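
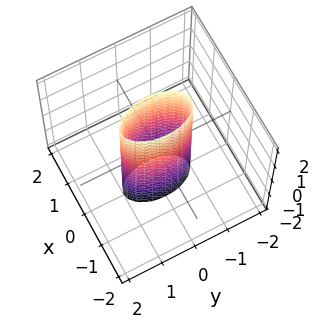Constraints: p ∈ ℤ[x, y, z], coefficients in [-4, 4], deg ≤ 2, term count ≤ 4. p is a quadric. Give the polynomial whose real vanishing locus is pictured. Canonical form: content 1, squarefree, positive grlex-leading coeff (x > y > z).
3*x^2 + y^2 - 1

First, the degree is 2 — constant cross-section along one axis; a quadric.
Then, symmetries: mirror symmetry y ↦ −y ⇒ only even powers of y; mirror symmetry z ↦ −z ⇒ only even powers of z; it's symmetric under x → −x, forcing even powers of x.
Next, against the integer gridlines: the y-axis gridline crossings are at y ∈ {-1, 1}; it misses every integer gridline on the z-axis.
Finally, the integer polynomial consistent with all of this is the stated p.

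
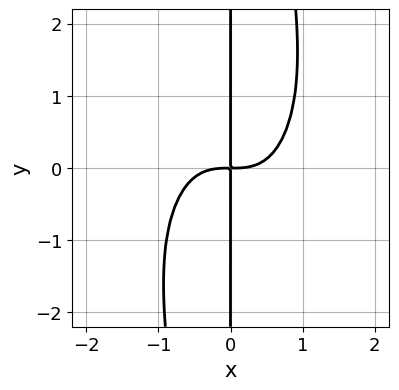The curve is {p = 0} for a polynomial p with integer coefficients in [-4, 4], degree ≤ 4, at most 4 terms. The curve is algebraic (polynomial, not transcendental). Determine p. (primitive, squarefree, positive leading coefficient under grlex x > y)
1. deg p = 4.
2. From the visible intercepts: every point of the y-axis in the box is on the curve.
3. Fitting integer coefficients to these (and the overall shape) gives p.

3*x^4 + x^2*y^2 - 3*x*y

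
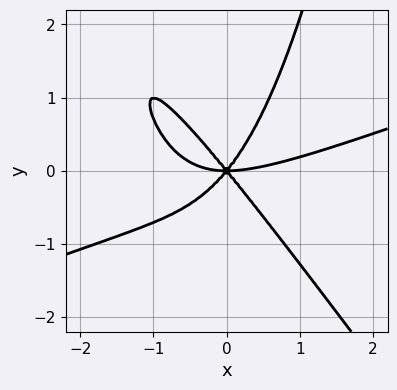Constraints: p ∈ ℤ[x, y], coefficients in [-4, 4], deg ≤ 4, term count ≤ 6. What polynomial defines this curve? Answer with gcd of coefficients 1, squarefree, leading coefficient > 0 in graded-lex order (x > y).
x^4 - 2*x^3*y - 2*x^2*y^2 - 3*x^2*y + 2*y^3

1. deg p = 4.
2. From the axis intercepts and sections: it crosses the x-axis at the gridline x = 0; it meets the y-axis at y = 0 (among the integer gridlines).
3. The integer polynomial consistent with all of this is the stated p.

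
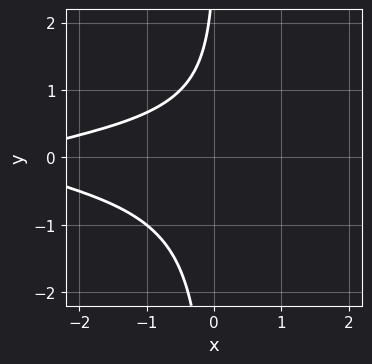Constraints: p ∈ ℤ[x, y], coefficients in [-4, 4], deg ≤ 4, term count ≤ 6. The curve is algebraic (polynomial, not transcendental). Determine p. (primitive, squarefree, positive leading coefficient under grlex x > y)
(a) The degree is 3 — the shape is more complex than any degree-2 curve.
(b) Checking where it meets the axes: the curve avoids every integer x-axis point in the box; no y-intercept at any integer in the box.
(c) Assembling these constraints gives the stated polynomial.

3*x*y^2 + x - y + 3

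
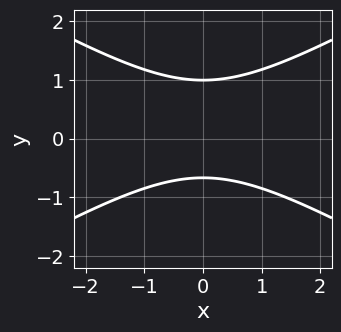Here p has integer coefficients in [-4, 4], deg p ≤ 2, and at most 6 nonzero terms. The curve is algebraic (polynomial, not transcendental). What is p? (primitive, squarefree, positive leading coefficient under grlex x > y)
x^2 - 3*y^2 + y + 2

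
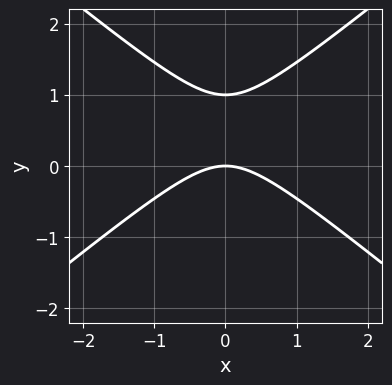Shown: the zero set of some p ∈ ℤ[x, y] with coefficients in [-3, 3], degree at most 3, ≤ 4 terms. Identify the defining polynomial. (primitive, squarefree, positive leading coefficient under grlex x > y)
1. The degree is 2 — a generic line meets the curve in up to 2 points.
2. Symmetries: mirror symmetry x ↦ −x ⇒ only even powers of x.
3. Against the integer gridlines: it meets the x-axis at x = 0 (among the integer gridlines); among the integer gridlines, it crosses the y-axis at y ∈ {0, 1}.
4. Together with the visible shape, these determine p as stated.

2*x^2 - 3*y^2 + 3*y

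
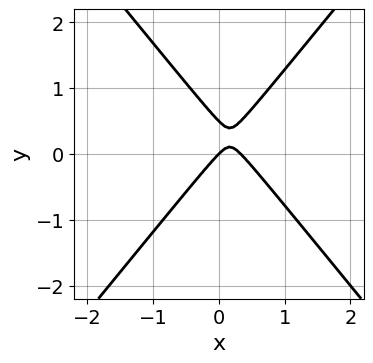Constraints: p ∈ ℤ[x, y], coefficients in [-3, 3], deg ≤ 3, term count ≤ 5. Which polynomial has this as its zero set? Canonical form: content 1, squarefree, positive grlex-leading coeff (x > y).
The degree is 2 — no degree-1 curve has this shape.
From the axis intercepts and sections: it crosses the y-axis at the gridline y = 0; it meets the x-axis at x = 0 (among the integer gridlines).
Assembling these constraints gives the stated polynomial.

3*x^2 - 2*y^2 - x + y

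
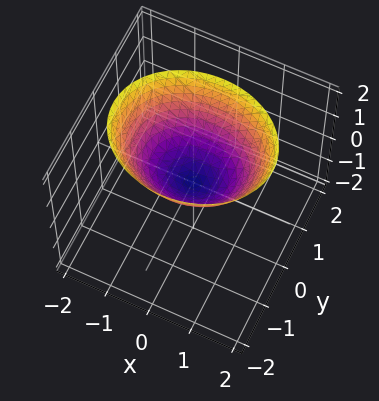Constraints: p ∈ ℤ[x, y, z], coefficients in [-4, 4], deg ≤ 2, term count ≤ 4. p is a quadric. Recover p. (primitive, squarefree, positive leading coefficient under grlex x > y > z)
(a) deg p = 2.
(b) Symmetries: mirror symmetry x ↦ −x ⇒ only even powers of x; mirror symmetry y ↦ −y ⇒ only even powers of y.
(c) Checking where it meets the axes: one x-axis crossing is at x = 0; it crosses the y-axis at the gridline y = 0; it crosses the z-axis at the gridline z = 0.
(d) Together with the visible shape, these determine p as stated.

2*x^2 + 3*y^2 - 3*z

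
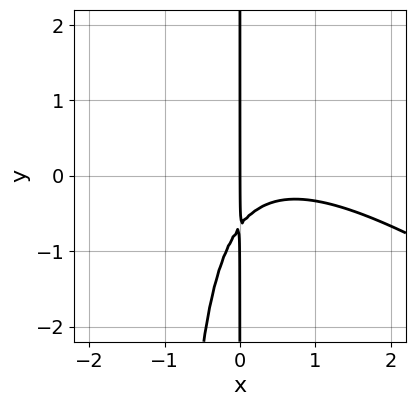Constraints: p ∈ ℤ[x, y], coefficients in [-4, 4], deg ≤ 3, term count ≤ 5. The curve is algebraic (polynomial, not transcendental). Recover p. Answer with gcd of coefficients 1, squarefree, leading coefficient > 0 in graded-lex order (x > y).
(a) Degree: the shape is more complex than any degree-2 curve, so deg p = 3.
(b) Against the integer gridlines: it crosses the x-axis at the gridline x = 0; the visible y-axis segment lies entirely on the curve.
(c) Putting this together gives p.

2*x^3 + 3*x^2*y - 2*x^2 + 3*x*y + 2*x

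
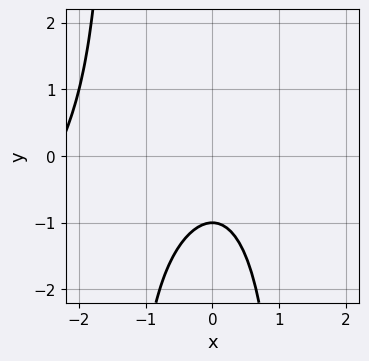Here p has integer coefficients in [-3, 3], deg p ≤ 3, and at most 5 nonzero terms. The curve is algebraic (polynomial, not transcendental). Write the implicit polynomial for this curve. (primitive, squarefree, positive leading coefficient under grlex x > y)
(a) Degree: the shape is more complex than any degree-2 curve, so deg p = 3.
(b) From the axis intercepts and sections: it misses every integer gridline on the x-axis; it crosses the y-axis at the gridline y = -1.
(c) These observations pin down the coefficients.

x^3 - x^2*y + 2*x^2 + 2*y + 2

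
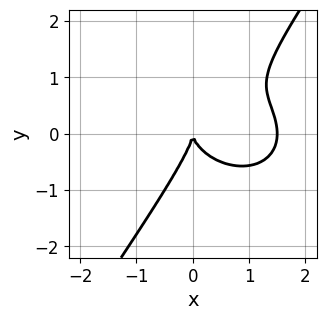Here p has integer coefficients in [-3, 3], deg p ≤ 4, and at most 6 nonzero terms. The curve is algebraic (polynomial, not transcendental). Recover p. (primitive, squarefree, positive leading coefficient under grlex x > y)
First, degree: a generic line meets the curve in up to 3 points, so deg p = 3.
Then, from the axis intercepts and sections: it meets the y-axis at y = 0 (among the integer gridlines); one x-axis crossing is at x = 0.
Finally, putting this together gives p.

2*x^3 + 2*x*y^2 - 2*y^3 - 3*x^2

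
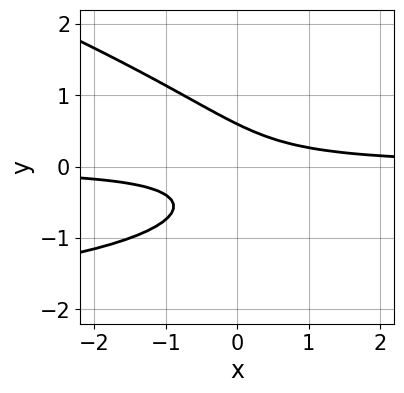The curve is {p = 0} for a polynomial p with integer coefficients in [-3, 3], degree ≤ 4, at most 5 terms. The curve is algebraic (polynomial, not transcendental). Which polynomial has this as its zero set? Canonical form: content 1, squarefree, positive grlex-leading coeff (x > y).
x*y^2 + 3*y^3 + 3*x*y + y^2 - 1

(a) deg p = 3. The shape is more complex than any degree-2 curve.
(b) Reading off the gridlines: it misses every integer gridline on the x-axis.
(c) The integer polynomial consistent with all of this is the stated p.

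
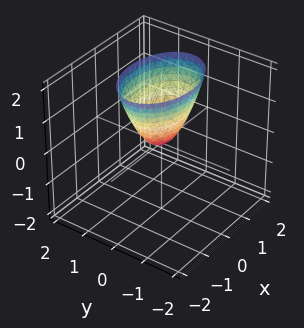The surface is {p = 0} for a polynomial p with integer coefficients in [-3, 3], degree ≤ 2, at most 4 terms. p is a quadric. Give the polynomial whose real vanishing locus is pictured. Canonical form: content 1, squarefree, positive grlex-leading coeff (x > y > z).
x^2 + 2*y^2 - z

1. The degree is 2 — a paraboloid; a quadric.
2. Symmetries: the x ↦ −x reflection is a symmetry, so x appears only in even powers; mirror symmetry y ↦ −y ⇒ only even powers of y.
3. Checking where it meets the axes: one y-axis crossing is at y = 0; it crosses the z-axis at the gridline z = 0; it crosses the x-axis at the gridline x = 0.
4. Putting this together gives p.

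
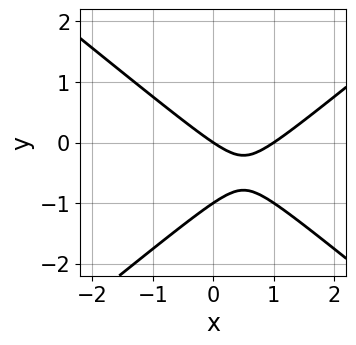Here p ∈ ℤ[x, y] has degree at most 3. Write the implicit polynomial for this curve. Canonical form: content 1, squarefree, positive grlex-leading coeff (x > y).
2*x^2 - 3*y^2 - 2*x - 3*y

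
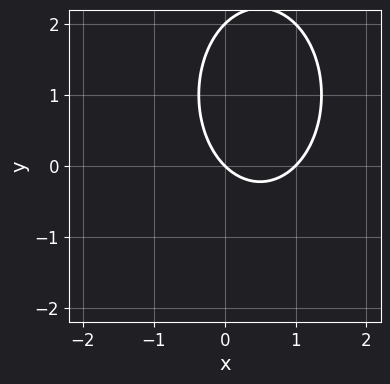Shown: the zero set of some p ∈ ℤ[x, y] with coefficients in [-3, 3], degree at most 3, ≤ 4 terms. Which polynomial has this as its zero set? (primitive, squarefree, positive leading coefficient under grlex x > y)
2*x^2 + y^2 - 2*x - 2*y

The degree is 2 — the shape is more complex than any degree-1 curve.
Reading off the gridlines: among the integer gridlines, it crosses the y-axis at y ∈ {0, 2}; the x-axis gridline crossings are at x ∈ {0, 1}.
Putting this together gives p.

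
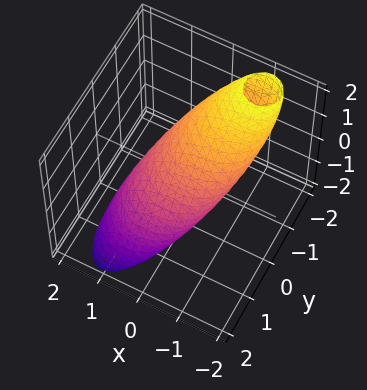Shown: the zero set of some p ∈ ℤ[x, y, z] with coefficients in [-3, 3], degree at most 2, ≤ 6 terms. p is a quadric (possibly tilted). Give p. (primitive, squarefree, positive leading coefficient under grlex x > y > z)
2*x^2 + 2*x*z + 2*y^2 + 3*y*z + 2*z^2 - 2

deg p = 2. No degree-1 surface has this shape.
Observable constraints: the x-axis gridline crossings are at x ∈ {-1, 1}; the y-axis gridline crossings are at y ∈ {-1, 1}; the z-axis gridline crossings are at z ∈ {-1, 1}.
Putting this together gives p.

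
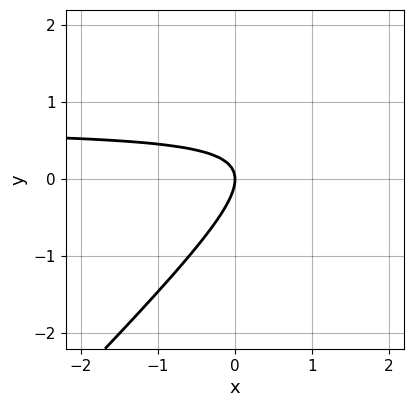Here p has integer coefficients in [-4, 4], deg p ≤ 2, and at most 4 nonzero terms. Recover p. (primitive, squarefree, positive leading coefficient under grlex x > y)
First, the degree is 2 — the shape is more complex than any degree-1 curve.
Next, checking where it meets the axes: it meets the x-axis at x = 0 (among the integer gridlines); one y-axis crossing is at y = 0.
Finally, the integer polynomial consistent with all of this is the stated p.

3*x*y - 3*y^2 - 2*x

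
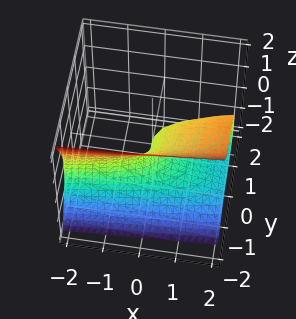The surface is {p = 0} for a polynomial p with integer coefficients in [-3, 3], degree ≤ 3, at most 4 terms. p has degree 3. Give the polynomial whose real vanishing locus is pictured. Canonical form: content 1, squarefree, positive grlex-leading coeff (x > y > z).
2*y^3 + 2*z^2 - x

Degree: the shape is more complex than any degree-2 surface, so deg p = 3.
Observable constraints: it meets the x-axis at x = 0 (among the integer gridlines); it meets the y-axis at y = 0 (among the integer gridlines).
Matching integer coefficients to the picture gives p.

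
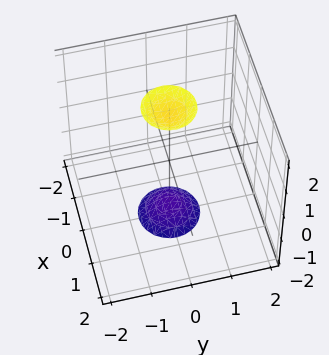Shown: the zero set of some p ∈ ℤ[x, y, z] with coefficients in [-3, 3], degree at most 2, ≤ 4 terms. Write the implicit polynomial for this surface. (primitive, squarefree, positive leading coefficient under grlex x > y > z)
I count 2 distinct pieces. They look like related sheets of one shape, so recover p as a whole.
deg p = 2. Two sheets facing apart; a quadric.
Symmetries: rotational symmetry about the z-axis ⇒ p depends on x, y only through x² + y²; the z ↦ −z reflection is a symmetry, so z appears only in even powers.
Against the integer gridlines: a circular section at z = 2 has radius between 0 and 1; no y-intercept at any integer in the box; no x-intercept at any integer in the box.
The integer polynomial consistent with all of this is the stated p.

3*x^2 + 3*y^2 - z^2 + 3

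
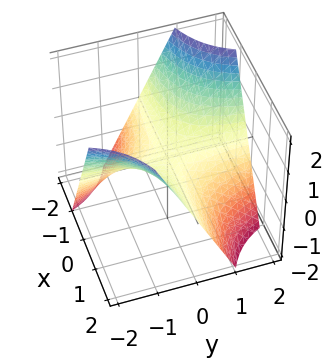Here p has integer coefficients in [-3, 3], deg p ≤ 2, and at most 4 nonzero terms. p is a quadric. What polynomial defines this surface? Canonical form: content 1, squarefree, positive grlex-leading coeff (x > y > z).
1. Degree: a hyperbolic paraboloid; a quadric, so deg p = 2.
2. Reading off the gridlines: it meets the z-axis at z = 0 (among the integer gridlines); the visible y-axis segment lies entirely on the surface.
3. Solving for integer coefficients yields p as stated. Check: (2, 0, 0) on the x-axis lies on the surface, and p(2, 0, 0) = 0. ✓

x*y + z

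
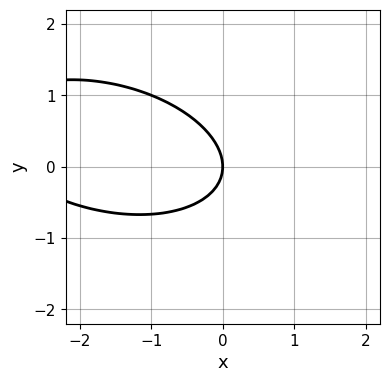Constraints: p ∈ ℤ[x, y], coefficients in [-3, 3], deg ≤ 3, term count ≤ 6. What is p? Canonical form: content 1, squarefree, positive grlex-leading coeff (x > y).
The degree is 2 — the shape is more complex than any degree-1 curve.
Reading off the gridlines: it meets the x-axis at x = 0 (among the integer gridlines); it crosses the y-axis at the gridline y = 0.
These observations pin down the coefficients.

x^2 + x*y + 3*y^2 + 3*x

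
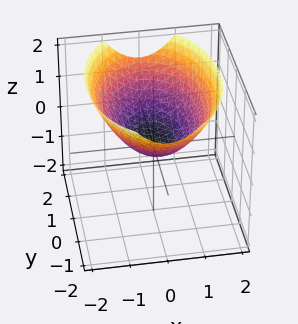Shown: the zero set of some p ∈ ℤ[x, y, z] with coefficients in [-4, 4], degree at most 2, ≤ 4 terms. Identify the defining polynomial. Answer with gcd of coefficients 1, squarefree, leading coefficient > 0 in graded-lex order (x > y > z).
1. Degree: a paraboloid; a quadric, so deg p = 2.
2. Symmetries: the y ↦ −y reflection is a symmetry, so y appears only in even powers; it's symmetric under x → −x, forcing even powers of x.
3. Observable constraints: it meets the y-axis at y = 0 (among the integer gridlines); it meets the x-axis at x = 0 (among the integer gridlines); it meets the z-axis at z = 0 (among the integer gridlines).
4. These observations pin down the coefficients.

2*x^2 + y^2 - 3*z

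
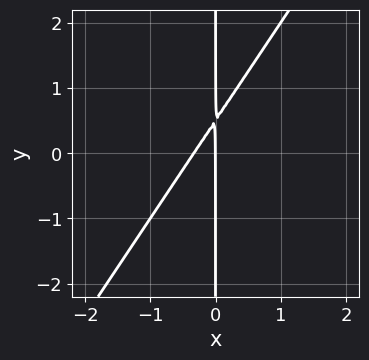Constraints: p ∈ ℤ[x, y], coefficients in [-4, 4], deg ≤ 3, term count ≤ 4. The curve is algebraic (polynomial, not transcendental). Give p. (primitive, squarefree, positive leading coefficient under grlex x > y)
3*x^2 - 2*x*y + x

First, the degree is 2 — no degree-1 curve has this shape.
Then, checking where it meets the axes: the visible y-axis segment lies entirely on the curve; one x-axis crossing is at x = 0.
Finally, assembling these constraints gives the stated polynomial.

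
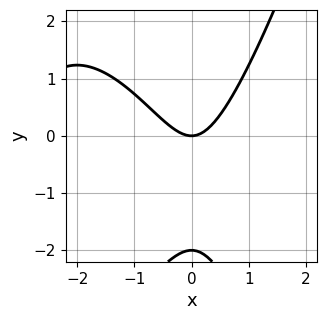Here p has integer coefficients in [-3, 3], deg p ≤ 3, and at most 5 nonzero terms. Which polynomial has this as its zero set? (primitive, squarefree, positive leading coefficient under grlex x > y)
x^3 + 3*x^2 - y^2 - 2*y

1. deg p = 3. The shape is more complex than any degree-2 curve.
2. Against the integer gridlines: among the integer gridlines, it crosses the y-axis at y ∈ {-2, 0}; it meets the x-axis at x = 0 (among the integer gridlines).
3. These observations pin down the coefficients.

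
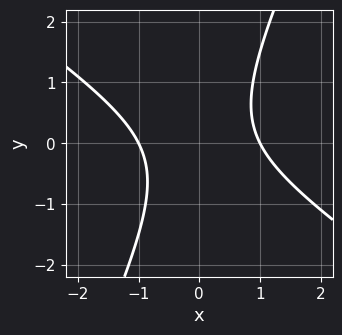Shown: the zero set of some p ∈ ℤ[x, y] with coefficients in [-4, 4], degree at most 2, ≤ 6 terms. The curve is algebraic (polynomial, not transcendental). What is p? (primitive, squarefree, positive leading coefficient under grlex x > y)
3*x^2 + 3*x*y - 2*y^2 - 3

(a) deg p = 2.
(b) Checking where it meets the axes: among the integer gridlines, it crosses the x-axis at x ∈ {-1, 1}; it misses every integer gridline on the y-axis.
(c) These observations pin down the coefficients.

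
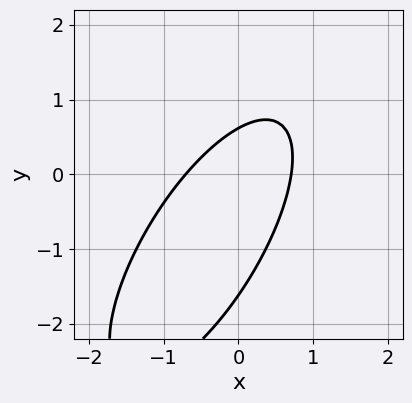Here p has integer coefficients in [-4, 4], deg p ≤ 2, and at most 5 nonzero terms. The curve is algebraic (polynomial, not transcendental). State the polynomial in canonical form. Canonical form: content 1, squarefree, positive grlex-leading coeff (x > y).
1. deg p = 2. No degree-1 curve has this shape.
2. Matching integer coefficients to the picture gives p.

2*x^2 - 2*x*y + y^2 + y - 1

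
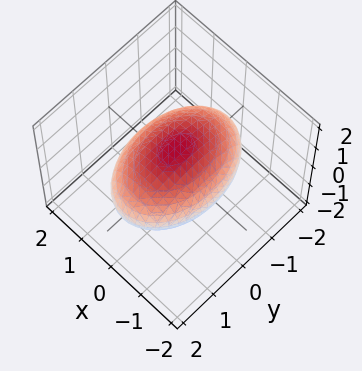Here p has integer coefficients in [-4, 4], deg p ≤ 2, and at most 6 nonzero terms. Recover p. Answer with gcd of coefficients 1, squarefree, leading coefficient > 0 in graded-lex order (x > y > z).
1. The degree is 2 — bounded and convex; a quadric.
2. Symmetries: it's symmetric under x → −x, forcing even powers of x; the z ↦ −z reflection is a symmetry, so z appears only in even powers; mirror symmetry y ↦ −y ⇒ only even powers of y.
3. Checking where it meets the axes: among the integer gridlines, it crosses the z-axis at z ∈ {-1, 1}.
4. Solving for integer coefficients yields p as stated.

2*x^2 + y^2 + 3*z^2 - 3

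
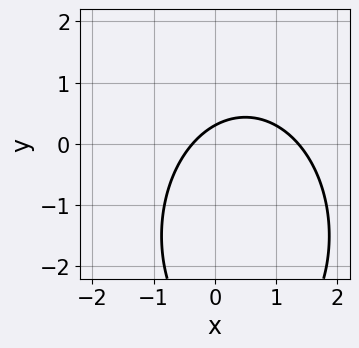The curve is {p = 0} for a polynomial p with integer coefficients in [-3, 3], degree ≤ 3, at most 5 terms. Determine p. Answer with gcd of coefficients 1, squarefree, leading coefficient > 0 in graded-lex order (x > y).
2*x^2 + y^2 - 2*x + 3*y - 1

deg p = 2.
The integer polynomial consistent with all of this is the stated p.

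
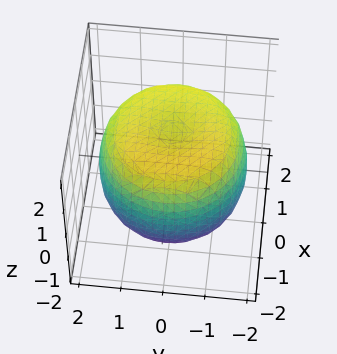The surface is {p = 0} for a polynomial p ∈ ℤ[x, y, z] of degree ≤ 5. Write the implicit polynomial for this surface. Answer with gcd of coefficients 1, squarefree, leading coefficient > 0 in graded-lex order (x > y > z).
x^4 + 2*x^2*y^2 + y^4 - 2*x^2 - 2*y^2 + 2*z^2 - 3

First, the degree is 4 — the shape is more complex than any degree-3 surface.
Then, symmetries: rotational symmetry about the z-axis ⇒ p depends on x, y only through x² + y².
Next, reading off the gridlines: a circular section at z = 1 has radius between 1 and 2.
Finally, together with the visible shape, these determine p as stated.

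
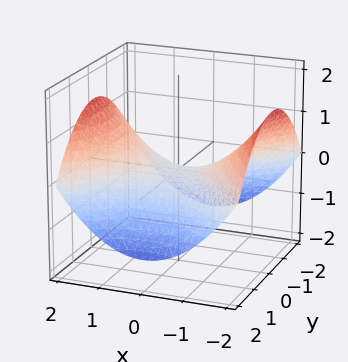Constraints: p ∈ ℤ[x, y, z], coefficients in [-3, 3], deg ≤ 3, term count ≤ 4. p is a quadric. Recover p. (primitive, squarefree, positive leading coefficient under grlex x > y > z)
(a) The degree is 2 — a saddle surface; a quadric.
(b) Symmetries: mirror symmetry x ↦ −x ⇒ only even powers of x; mirror symmetry y ↦ −y ⇒ only even powers of y.
(c) Checking where it meets the axes: it crosses the z-axis at the gridline z = 0; one x-axis crossing is at x = 0; one y-axis crossing is at y = 0.
(d) Together with the visible shape, these determine p as stated.

x^2 - y^2 - 3*z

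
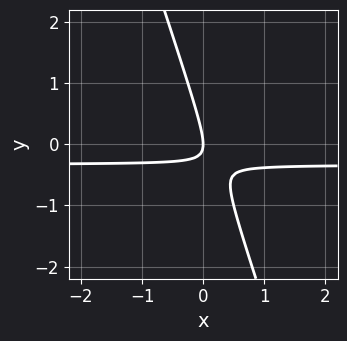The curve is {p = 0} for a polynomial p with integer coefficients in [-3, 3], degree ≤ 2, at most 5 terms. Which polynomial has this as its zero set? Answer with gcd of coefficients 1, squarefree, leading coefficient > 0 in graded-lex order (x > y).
3*x*y + y^2 + x

(a) The degree is 2 — no degree-1 curve has this shape.
(b) Against the integer gridlines: it meets the x-axis at x = 0 (among the integer gridlines); one y-axis crossing is at y = 0.
(c) Putting this together gives p.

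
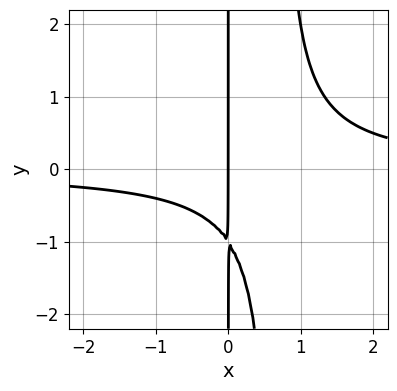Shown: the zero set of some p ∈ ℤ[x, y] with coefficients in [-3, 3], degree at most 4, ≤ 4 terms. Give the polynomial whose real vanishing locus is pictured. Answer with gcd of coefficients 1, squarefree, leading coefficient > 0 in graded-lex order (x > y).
1. The degree is 3 — a generic line meets the curve in up to 3 points.
2. From the axis intercepts and sections: it crosses the x-axis at the gridline x = 0; every point of the y-axis in the box is on the curve.
3. Matching integer coefficients to the picture gives p.

3*x^2*y - 2*x*y - 2*x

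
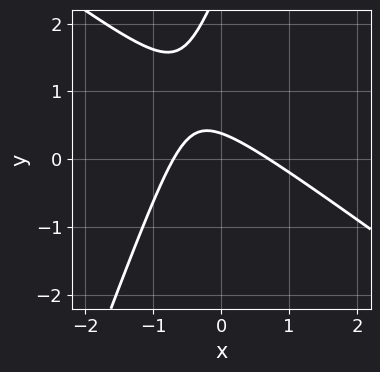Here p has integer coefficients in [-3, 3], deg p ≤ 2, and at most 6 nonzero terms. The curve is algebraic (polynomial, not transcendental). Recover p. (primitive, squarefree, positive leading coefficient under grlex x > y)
2*x^2 + 2*x*y - y^2 + 3*y - 1

1. deg p = 2. The shape is more complex than any degree-1 curve.
2. The integer polynomial consistent with all of this is the stated p.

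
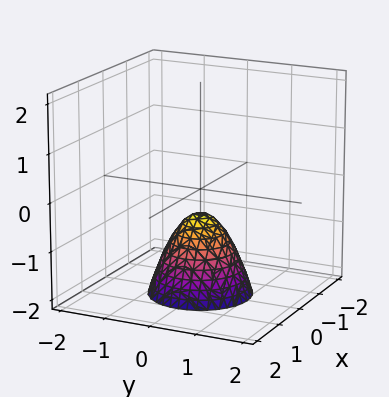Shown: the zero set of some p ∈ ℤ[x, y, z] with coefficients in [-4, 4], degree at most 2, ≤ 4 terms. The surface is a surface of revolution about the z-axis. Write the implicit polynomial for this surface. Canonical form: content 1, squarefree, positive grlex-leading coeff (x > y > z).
(a) The degree is 2 — a generic line meets the surface in up to 2 points.
(b) Symmetry: every cross-section ⟂ z is a circle, so x, y appear only via x² + y².
(c) Checking where it meets the axes: a circular section at z = -1 has radius between 0 and 1; the surface avoids every integer y-axis point in the box; no x-intercept at any integer in the box.
(d) Putting this together gives p.

3*x^2 + 3*y^2 + 2*z + 1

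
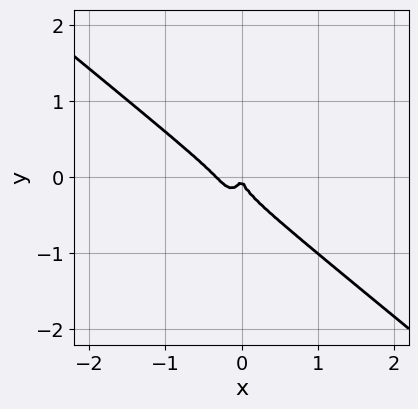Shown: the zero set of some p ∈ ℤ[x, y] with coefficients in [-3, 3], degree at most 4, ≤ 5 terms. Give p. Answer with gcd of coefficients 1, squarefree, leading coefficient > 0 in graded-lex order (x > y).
3*x^3 + 3*x^2*y + y^3 + x^2

(a) Degree: no degree-2 curve has this shape, so deg p = 3.
(b) From the visible intercepts: it meets the y-axis at y = 0 (among the integer gridlines); it crosses the x-axis at the gridline x = 0.
(c) Assembling these constraints gives the stated polynomial.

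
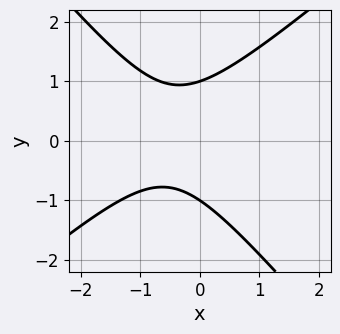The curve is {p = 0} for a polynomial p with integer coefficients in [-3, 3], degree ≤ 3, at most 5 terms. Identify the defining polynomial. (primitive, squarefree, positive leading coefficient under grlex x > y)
Degree: no degree-1 curve has this shape, so deg p = 2.
Checking where it meets the axes: it misses every integer gridline on the x-axis; among the integer gridlines, it crosses the y-axis at y ∈ {-1, 1}.
Solving for integer coefficients yields p as stated.

3*x^2 - x*y - 3*y^2 + 3*x + 3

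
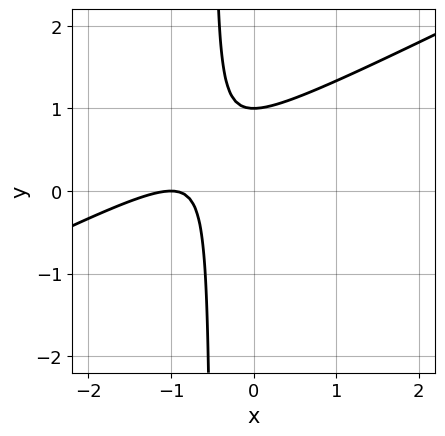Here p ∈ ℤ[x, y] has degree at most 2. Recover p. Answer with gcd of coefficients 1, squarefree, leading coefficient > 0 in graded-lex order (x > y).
x^2 - 2*x*y + 2*x - y + 1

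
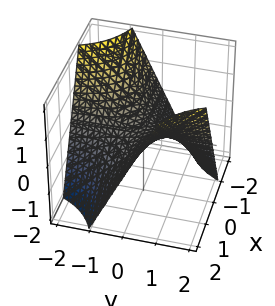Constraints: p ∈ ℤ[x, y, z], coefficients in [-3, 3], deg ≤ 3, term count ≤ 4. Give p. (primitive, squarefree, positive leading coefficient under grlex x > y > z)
x*y - z

1. deg p = 2. A hyperbolic paraboloid; a quadric.
2. Observable constraints: the visible y-axis segment lies entirely on the surface; it meets the z-axis at z = 0 (among the integer gridlines).
3. Putting this together gives p. Check: (1, 0, 0) on the x-axis lies on the surface, and p(1, 0, 0) = 0. ✓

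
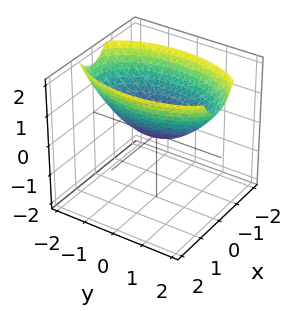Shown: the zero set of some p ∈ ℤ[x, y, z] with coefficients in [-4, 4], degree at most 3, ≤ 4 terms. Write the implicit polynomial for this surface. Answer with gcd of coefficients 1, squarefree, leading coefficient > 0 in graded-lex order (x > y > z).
3*x^2 + y^2 - 3*z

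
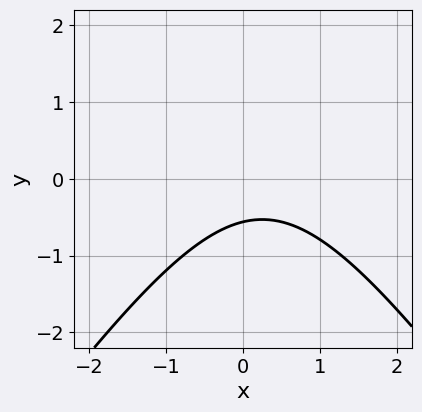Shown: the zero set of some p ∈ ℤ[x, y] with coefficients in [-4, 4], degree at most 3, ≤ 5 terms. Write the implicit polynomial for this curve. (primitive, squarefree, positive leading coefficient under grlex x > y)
First, degree: no degree-1 curve has this shape, so deg p = 2.
Next, from the axis intercepts and sections: it misses every integer gridline on the x-axis.
Finally, the integer polynomial consistent with all of this is the stated p.

2*x^2 - y^2 - x + 3*y + 2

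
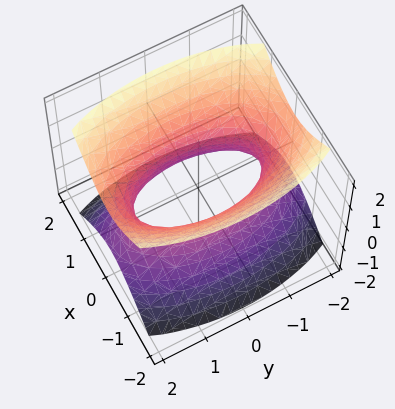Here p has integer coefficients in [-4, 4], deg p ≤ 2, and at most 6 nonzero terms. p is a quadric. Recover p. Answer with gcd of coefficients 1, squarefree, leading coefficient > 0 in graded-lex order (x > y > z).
First, deg p = 2. One connected sheet with a waist; a quadric.
Next, symmetries: the x ↦ −x reflection is a symmetry, so x appears only in even powers; the y ↦ −y reflection is a symmetry, so y appears only in even powers; it's symmetric under z → −z, forcing even powers of z.
Then, reading off the gridlines: the surface avoids every integer z-axis point in the box.
Finally, matching integer coefficients to the picture gives p.

3*x^2 + y^2 - 2*z^2 - 2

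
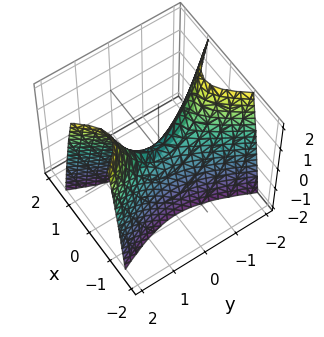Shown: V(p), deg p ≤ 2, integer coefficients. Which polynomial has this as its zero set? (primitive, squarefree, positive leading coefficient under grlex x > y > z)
First, deg p = 2. A saddle surface; a quadric.
Next, symmetries: mirror symmetry x ↦ −x ⇒ only even powers of x; it's symmetric under y → −y, forcing even powers of y.
Next, checking where it meets the axes: it meets the y-axis at y = 0 (among the integer gridlines); one x-axis crossing is at x = 0; it crosses the z-axis at the gridline z = 0.
Finally, fitting integer coefficients to these (and the overall shape) gives p.

3*x^2 - y^2 + z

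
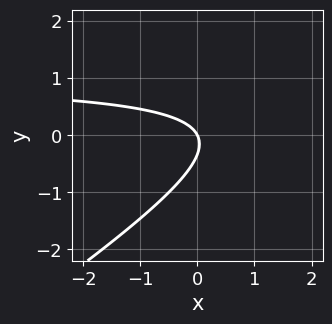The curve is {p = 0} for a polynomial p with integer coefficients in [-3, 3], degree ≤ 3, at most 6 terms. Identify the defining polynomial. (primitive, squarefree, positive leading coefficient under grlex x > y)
2*x*y - 3*y^2 - 2*x - y

(a) deg p = 2. No degree-1 curve has this shape.
(b) Reading off the gridlines: it meets the x-axis at x = 0 (among the integer gridlines); it meets the y-axis at y = 0 (among the integer gridlines).
(c) Matching integer coefficients to the picture gives p.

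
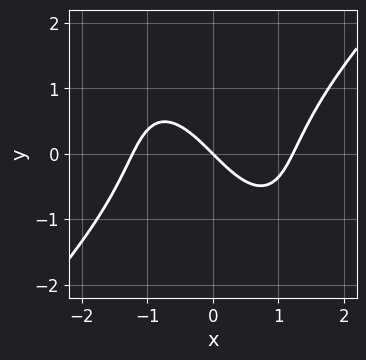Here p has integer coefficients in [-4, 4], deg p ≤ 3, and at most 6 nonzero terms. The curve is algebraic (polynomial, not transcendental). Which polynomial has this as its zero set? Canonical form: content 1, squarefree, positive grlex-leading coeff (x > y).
2*x^3 - x*y^2 - y^3 - 3*x - 3*y

1. deg p = 3. The shape is more complex than any degree-2 curve.
2. From the axis intercepts and sections: one x-axis crossing is at x = 0; it meets the y-axis at y = 0 (among the integer gridlines).
3. Together with the visible shape, these determine p as stated.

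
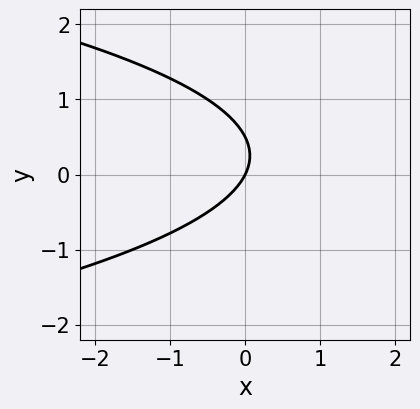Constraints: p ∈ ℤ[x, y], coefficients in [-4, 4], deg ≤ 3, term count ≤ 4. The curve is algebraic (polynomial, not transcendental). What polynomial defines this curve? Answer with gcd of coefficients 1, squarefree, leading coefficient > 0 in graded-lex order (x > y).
2*y^2 + 2*x - y

The degree is 2 — the shape is more complex than any degree-1 curve.
Against the integer gridlines: it meets the x-axis at x = 0 (among the integer gridlines); it crosses the y-axis at the gridline y = 0.
Putting this together gives p.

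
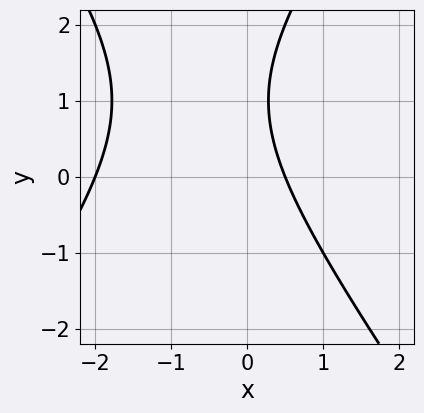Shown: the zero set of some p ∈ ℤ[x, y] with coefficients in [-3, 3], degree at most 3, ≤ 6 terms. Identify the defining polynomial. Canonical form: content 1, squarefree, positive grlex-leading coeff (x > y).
2*x^2 - y^2 + 3*x + 2*y - 2

(a) deg p = 2. The shape is more complex than any degree-1 curve.
(b) From the visible intercepts: it misses every integer gridline on the y-axis; it meets the x-axis at x = -2 (among the integer gridlines).
(c) Putting this together gives p.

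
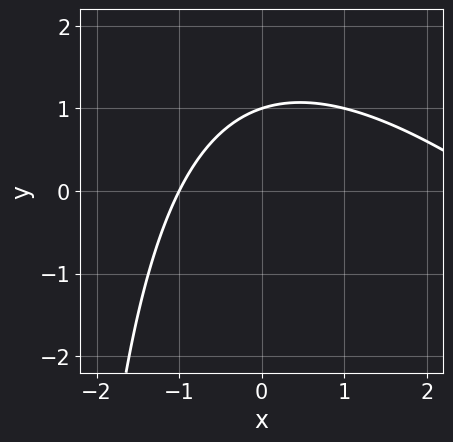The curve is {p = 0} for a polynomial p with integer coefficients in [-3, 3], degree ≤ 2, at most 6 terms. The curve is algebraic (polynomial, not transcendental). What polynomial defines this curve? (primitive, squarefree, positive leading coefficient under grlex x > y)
1. Degree: the shape is more complex than any degree-1 curve, so deg p = 2.
2. Against the integer gridlines: one y-axis crossing is at y = 1; one x-axis crossing is at x = -1.
3. Solving for integer coefficients yields p as stated.

x^2 + x*y - 2*x + 3*y - 3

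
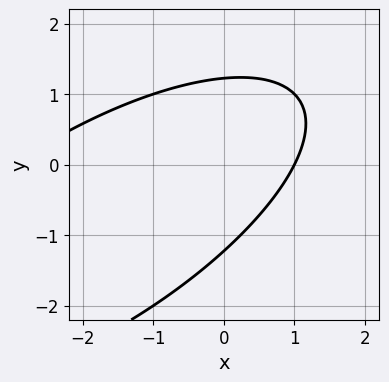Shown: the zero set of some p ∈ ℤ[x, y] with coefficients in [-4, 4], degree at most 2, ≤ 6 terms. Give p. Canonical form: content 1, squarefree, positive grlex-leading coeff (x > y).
1. The degree is 2 — the shape is more complex than any degree-1 curve.
2. Observable constraints: it meets the x-axis at x = 1 (among the integer gridlines).
3. These observations pin down the coefficients.

x^2 - 2*x*y + 2*y^2 + 2*x - 3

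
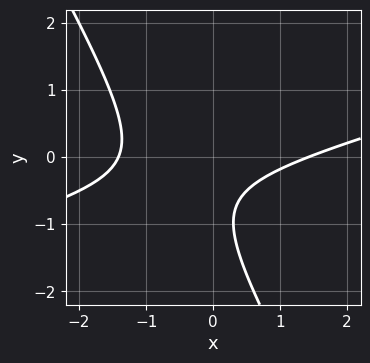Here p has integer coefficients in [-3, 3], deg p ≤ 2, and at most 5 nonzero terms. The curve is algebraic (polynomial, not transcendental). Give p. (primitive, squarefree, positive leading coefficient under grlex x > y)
x^2 - 3*x*y - 2*y^2 - 3*y - 2

(a) deg p = 2.
(b) Against the integer gridlines: the curve avoids every integer y-axis point in the box.
(c) Assembling these constraints gives the stated polynomial.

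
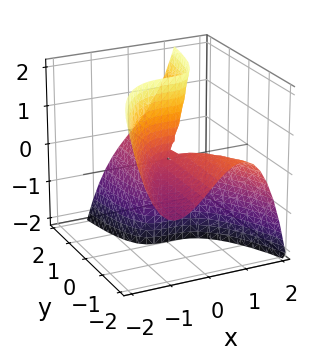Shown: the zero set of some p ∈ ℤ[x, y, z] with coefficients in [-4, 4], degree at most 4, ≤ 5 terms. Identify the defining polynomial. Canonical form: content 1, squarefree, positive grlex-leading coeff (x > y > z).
x^3 + x*y - y*z

The degree is 3 — a generic line meets the surface in up to 3 points.
Reading off the gridlines: every point of the z-axis in the box is on the surface; it meets the x-axis at x = 0 (among the integer gridlines); the visible y-axis segment lies entirely on the surface.
Assembling these constraints gives the stated polynomial.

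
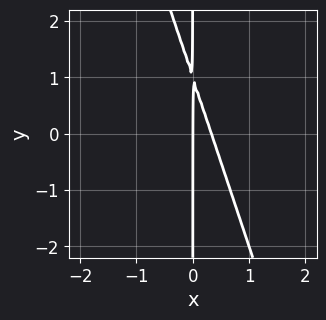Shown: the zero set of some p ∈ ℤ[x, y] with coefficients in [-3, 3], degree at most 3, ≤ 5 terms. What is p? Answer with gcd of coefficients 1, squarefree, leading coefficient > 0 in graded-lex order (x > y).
3*x^2 + x*y - x

First, degree: no degree-1 curve has this shape, so deg p = 2.
Then, against the integer gridlines: every point of the y-axis in the box is on the curve; it crosses the x-axis at the gridline x = 0.
Finally, solving for integer coefficients yields p as stated.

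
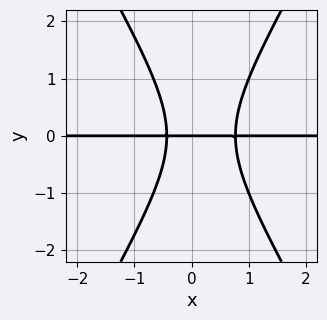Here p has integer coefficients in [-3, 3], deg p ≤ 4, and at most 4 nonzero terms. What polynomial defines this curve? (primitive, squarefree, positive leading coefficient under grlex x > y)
3*x^2*y - y^3 - x*y - y

1. Degree: a generic line meets the curve in up to 3 points, so deg p = 3.
2. Checking where it meets the axes: every point of the x-axis in the box is on the curve; it meets the y-axis at y = 0 (among the integer gridlines).
3. Putting this together gives p.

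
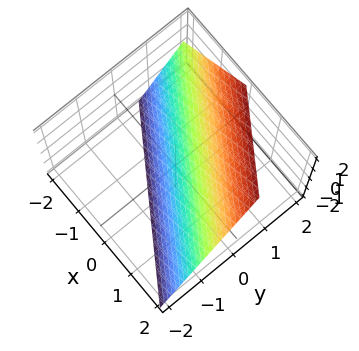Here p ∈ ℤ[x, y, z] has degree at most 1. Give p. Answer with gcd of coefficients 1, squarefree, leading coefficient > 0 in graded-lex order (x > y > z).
2*x + 3*y - 2*z - 2

1. The degree is 1 — every cross-section is a straight line — this is a plane.
2. From the visible intercepts: it meets the z-axis at z = -1 (among the integer gridlines); it meets the x-axis at x = 1 (among the integer gridlines).
3. Matching integer coefficients to the picture gives p.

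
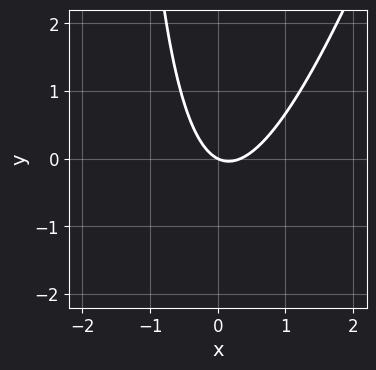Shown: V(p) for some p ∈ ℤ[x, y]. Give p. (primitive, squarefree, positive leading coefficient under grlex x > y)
3*x^2 - x*y - x - 2*y

Degree: no degree-1 curve has this shape, so deg p = 2.
Checking where it meets the axes: one x-axis crossing is at x = 0; one y-axis crossing is at y = 0.
Matching integer coefficients to the picture gives p.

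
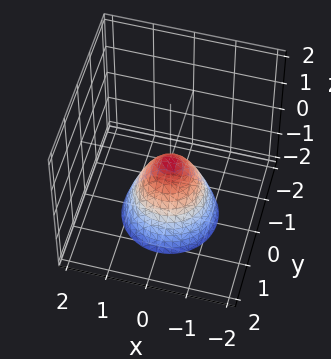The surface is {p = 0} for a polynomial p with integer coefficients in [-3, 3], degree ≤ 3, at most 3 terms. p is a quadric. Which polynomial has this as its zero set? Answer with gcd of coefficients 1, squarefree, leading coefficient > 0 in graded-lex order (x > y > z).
(a) deg p = 2. A paraboloid; a quadric.
(b) Symmetries: the z-axis is an axis of rotation, so x and y enter only as x² + y².
(c) Observable constraints: it crosses the x-axis at the gridline x = 0; a circular section at z = -2 has radius between 1 and 2; it meets the y-axis at y = 0 (among the integer gridlines).
(d) Fitting integer coefficients to these (and the overall shape) gives p.

3*x^2 + 3*y^2 + 2*z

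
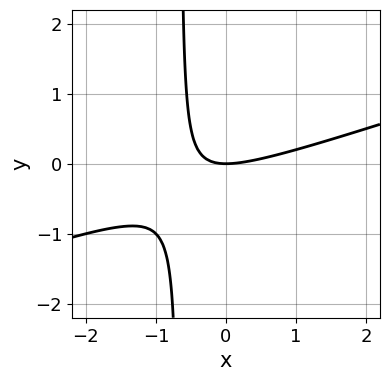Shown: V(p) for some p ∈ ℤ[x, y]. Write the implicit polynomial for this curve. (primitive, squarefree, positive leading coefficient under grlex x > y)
(a) The degree is 2 — a generic line meets the curve in up to 2 points.
(b) Checking where it meets the axes: it meets the y-axis at y = 0 (among the integer gridlines); it meets the x-axis at x = 0 (among the integer gridlines).
(c) These observations pin down the coefficients.

x^2 - 3*x*y - 2*y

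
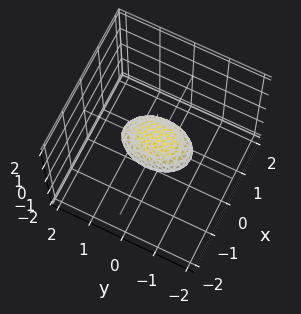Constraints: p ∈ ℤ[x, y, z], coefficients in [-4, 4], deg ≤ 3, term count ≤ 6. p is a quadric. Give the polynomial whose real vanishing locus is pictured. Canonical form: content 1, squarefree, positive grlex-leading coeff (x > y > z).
(a) Degree: a closed, bounded, convex surface; a quadric, so deg p = 2.
(b) Symmetries: the z ↦ −z reflection is a symmetry, so z appears only in even powers; it's symmetric under x → −x, forcing even powers of x; mirror symmetry y ↦ −y ⇒ only even powers of y.
(c) Reading off the gridlines: among the integer gridlines, it crosses the y-axis at y ∈ {-1, 1}.
(d) These observations pin down the coefficients.

2*x^2 + y^2 + 3*z^2 - 1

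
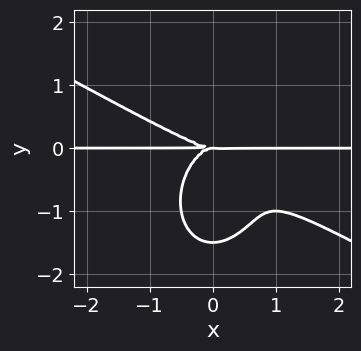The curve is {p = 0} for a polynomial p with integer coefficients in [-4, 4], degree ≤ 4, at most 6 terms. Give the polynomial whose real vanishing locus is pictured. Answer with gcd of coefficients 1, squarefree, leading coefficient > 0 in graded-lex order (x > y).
(a) The degree is 4 — the shape is more complex than any degree-3 curve.
(b) Reading off the gridlines: it meets the y-axis at y = 0 (among the integer gridlines); every point of the x-axis in the box is on the curve.
(c) These observations pin down the coefficients.

2*x^3*y + 3*x^2*y^2 + 2*y^4 + 3*y^3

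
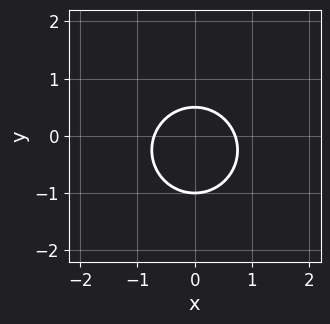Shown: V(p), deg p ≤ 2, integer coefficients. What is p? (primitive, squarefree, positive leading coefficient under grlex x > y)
2*x^2 + 2*y^2 + y - 1

First, deg p = 2. The shape is more complex than any degree-1 curve.
Next, symmetries: mirror symmetry x ↦ −x ⇒ only even powers of x.
Then, observable constraints: it meets the y-axis at y = -1 (among the integer gridlines).
Finally, the integer polynomial consistent with all of this is the stated p.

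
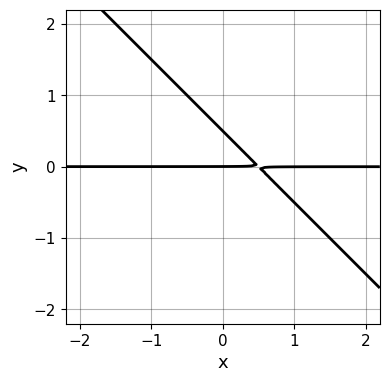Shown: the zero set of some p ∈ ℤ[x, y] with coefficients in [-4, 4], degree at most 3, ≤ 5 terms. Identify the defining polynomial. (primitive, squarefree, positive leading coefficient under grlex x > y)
2*x*y + 2*y^2 - y

(a) Degree: no degree-1 curve has this shape, so deg p = 2.
(b) From the visible intercepts: every point of the x-axis in the box is on the curve; it crosses the y-axis at the gridline y = 0.
(c) Fitting integer coefficients to these (and the overall shape) gives p.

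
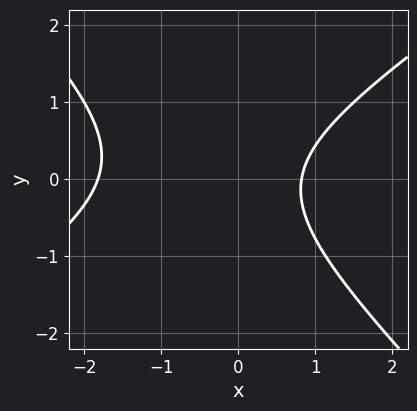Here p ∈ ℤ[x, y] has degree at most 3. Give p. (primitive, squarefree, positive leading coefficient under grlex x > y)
2*x^2 - x*y - 3*y^2 + 2*x - 3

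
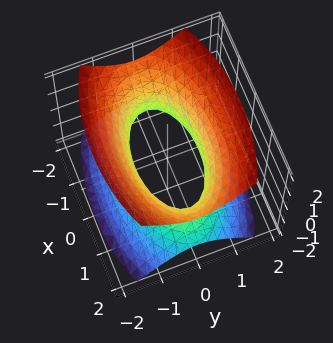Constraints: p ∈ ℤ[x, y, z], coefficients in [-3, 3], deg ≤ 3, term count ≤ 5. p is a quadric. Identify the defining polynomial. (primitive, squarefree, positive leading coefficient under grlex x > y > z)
Degree: an hourglass — one-sheet hyperboloid; a quadric, so deg p = 2.
Symmetries: the x ↦ −x reflection is a symmetry, so x appears only in even powers; it's symmetric under z → −z, forcing even powers of z; mirror symmetry y ↦ −y ⇒ only even powers of y.
From the visible intercepts: it misses every integer gridline on the z-axis.
The integer polynomial consistent with all of this is the stated p.

x^2 + 3*y^2 - 2*z^2 - 2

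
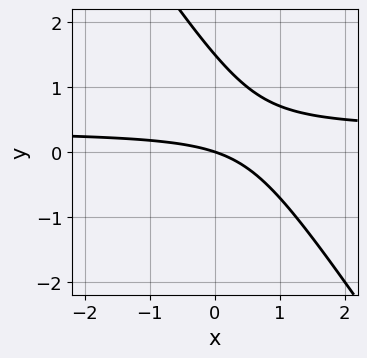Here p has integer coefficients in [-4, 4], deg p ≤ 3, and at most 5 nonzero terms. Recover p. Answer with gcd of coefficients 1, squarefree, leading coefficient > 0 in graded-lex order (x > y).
3*x*y + 2*y^2 - x - 3*y

First, degree: the shape is more complex than any degree-1 curve, so deg p = 2.
Next, checking where it meets the axes: one x-axis crossing is at x = 0; one y-axis crossing is at y = 0.
Finally, matching integer coefficients to the picture gives p.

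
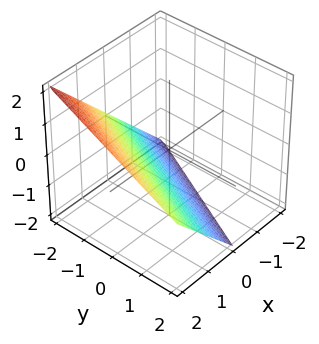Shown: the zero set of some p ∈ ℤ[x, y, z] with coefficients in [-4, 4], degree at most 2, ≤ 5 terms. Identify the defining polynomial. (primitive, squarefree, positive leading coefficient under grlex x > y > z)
The degree is 1 — the surface is flat (a plane).
Reading off the gridlines: it crosses the x-axis at the gridline x = 1; one y-axis crossing is at y = -2.
Together with the visible shape, these determine p as stated.

2*x - y - 2*z - 2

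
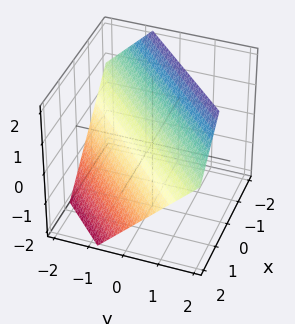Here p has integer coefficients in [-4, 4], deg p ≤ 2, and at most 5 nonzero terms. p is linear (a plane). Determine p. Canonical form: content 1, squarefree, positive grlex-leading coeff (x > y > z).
3*x - 3*y + 3*z - 2

1. The degree is 1 — the surface is flat (a plane).
2. Putting this together gives p.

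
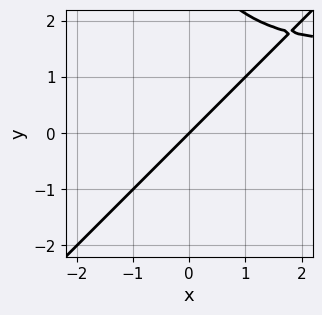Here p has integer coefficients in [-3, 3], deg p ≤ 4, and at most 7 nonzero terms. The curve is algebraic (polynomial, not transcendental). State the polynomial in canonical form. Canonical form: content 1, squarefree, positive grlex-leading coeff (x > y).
2*x^3*y - x*y^3 - y^4 - 3*x^3 + 3*y^3

The degree is 4 — a generic line meets the curve in up to 4 points.
Against the integer gridlines: it meets the y-axis at y = 0 (among the integer gridlines); one x-axis crossing is at x = 0.
These observations pin down the coefficients.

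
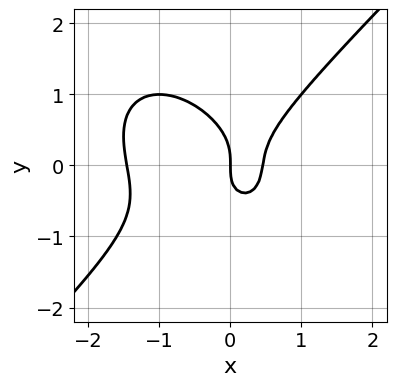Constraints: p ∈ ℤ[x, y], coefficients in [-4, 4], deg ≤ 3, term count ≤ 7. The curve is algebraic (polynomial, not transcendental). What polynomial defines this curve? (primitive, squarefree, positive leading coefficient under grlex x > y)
(a) deg p = 3. No degree-2 curve has this shape.
(b) From the axis intercepts and sections: it meets the y-axis at y = 0 (among the integer gridlines); it meets the x-axis at x = 0 (among the integer gridlines).
(c) Putting this together gives p.

3*x^3 - 3*y^3 + 3*x^2 - x*y - 2*x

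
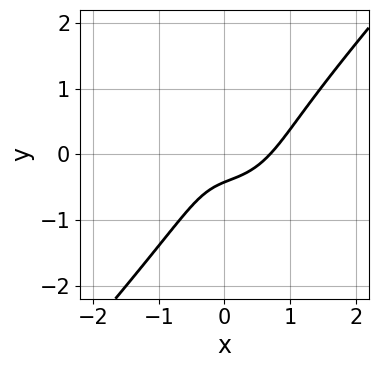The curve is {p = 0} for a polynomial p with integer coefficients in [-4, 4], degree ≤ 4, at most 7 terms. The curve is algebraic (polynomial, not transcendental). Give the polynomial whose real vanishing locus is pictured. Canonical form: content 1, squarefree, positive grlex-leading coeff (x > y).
First, deg p = 3.
Finally, putting this together gives p.

3*x^3 - 2*y^3 - 3*x*y - 2*y - 1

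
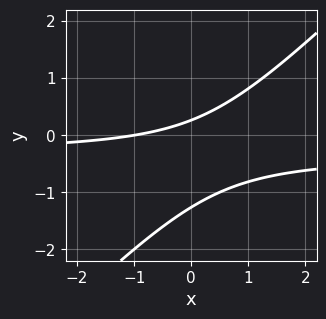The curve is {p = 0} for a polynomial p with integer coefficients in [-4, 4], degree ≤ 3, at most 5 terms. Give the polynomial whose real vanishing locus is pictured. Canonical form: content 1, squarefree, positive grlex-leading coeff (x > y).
3*x*y - 3*y^2 + x - 3*y + 1

(a) Degree: the shape is more complex than any degree-1 curve, so deg p = 2.
(b) From the axis intercepts and sections: it meets the x-axis at x = -1 (among the integer gridlines).
(c) Solving for integer coefficients yields p as stated.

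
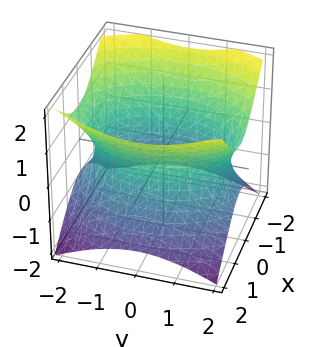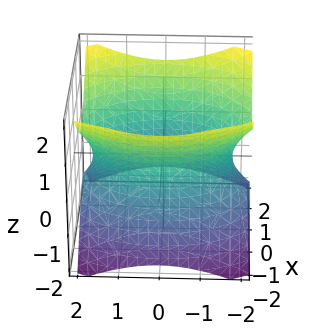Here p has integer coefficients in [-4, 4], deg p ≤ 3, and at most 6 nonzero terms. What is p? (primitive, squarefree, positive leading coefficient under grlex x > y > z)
The degree is 2 — one connected sheet with a waist; a quadric.
Symmetries: the y ↦ −y reflection is a symmetry, so y appears only in even powers; mirror symmetry x ↦ −x ⇒ only even powers of x; mirror symmetry z ↦ −z ⇒ only even powers of z.
Against the integer gridlines: the surface avoids every integer z-axis point in the box.
Together with the visible shape, these determine p as stated.

2*x^2 + y^2 - 2*z^2 - 3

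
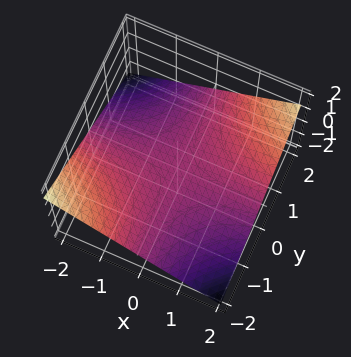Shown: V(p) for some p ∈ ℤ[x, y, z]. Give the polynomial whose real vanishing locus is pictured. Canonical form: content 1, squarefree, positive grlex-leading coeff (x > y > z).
x*y - 3*z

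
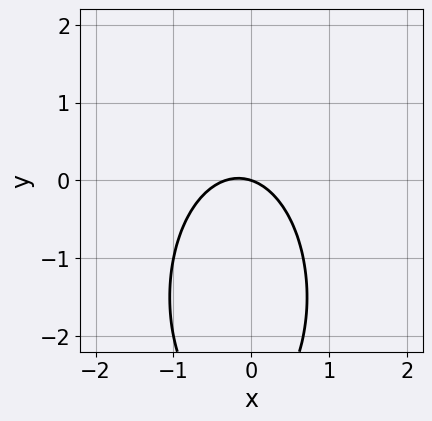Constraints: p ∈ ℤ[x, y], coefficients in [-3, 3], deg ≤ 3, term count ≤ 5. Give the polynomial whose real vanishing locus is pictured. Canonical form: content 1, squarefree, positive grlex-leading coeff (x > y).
3*x^2 + y^2 + x + 3*y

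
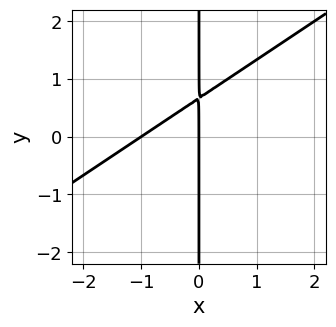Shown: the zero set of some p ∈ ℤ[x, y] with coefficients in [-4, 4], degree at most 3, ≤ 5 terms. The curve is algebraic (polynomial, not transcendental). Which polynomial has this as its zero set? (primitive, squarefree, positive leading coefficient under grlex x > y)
deg p = 2. The shape is more complex than any degree-1 curve.
From the visible intercepts: every point of the y-axis in the box is on the curve; the x-axis gridline crossings are at x ∈ {-1, 0}.
Putting this together gives p.

2*x^2 - 3*x*y + 2*x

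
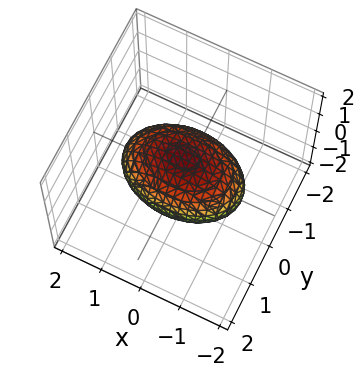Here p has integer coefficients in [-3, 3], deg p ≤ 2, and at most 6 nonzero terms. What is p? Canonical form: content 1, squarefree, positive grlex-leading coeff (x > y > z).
x^2 + 2*y^2 + 2*z^2 - 2

1. The degree is 2 — a closed, bounded, convex surface; a quadric.
2. Symmetries: mirror symmetry y ↦ −y ⇒ only even powers of y; mirror symmetry x ↦ −x ⇒ only even powers of x; the z ↦ −z reflection is a symmetry, so z appears only in even powers.
3. Reading off the gridlines: the y-axis gridline crossings are at y ∈ {-1, 1}; the z-axis gridline crossings are at z ∈ {-1, 1}.
4. These observations pin down the coefficients.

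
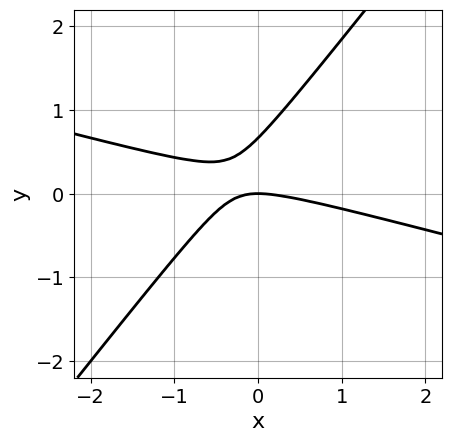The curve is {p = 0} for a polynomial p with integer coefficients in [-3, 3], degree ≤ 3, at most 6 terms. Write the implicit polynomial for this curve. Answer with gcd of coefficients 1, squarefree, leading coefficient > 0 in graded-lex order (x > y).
First, the degree is 2 — a generic line meets the curve in up to 2 points.
Next, observable constraints: one y-axis crossing is at y = 0; it meets the x-axis at x = 0 (among the integer gridlines).
Finally, matching integer coefficients to the picture gives p.

x^2 + 3*x*y - 3*y^2 + 2*y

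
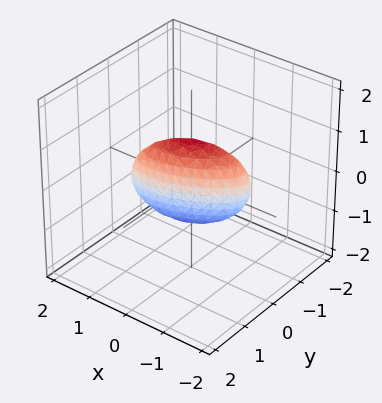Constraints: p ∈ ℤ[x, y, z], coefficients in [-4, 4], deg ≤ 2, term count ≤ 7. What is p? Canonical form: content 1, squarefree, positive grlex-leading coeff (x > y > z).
x^2 - 2*x*y + 3*y^2 + z^2 - 1

Degree: the shape is more complex than any degree-1 surface, so deg p = 2.
From the visible intercepts: among the integer gridlines, it crosses the x-axis at x ∈ {-1, 1}; among the integer gridlines, it crosses the z-axis at z ∈ {-1, 1}.
Fitting integer coefficients to these (and the overall shape) gives p.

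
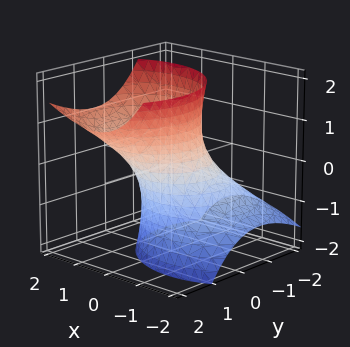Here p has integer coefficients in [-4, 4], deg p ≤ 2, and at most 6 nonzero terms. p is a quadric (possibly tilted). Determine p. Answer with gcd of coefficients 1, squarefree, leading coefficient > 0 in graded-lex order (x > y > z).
1. deg p = 2. The shape is more complex than any degree-1 surface.
2. Against the integer gridlines: among the integer gridlines, it crosses the y-axis at y ∈ {-1, 1}; among the integer gridlines, it crosses the x-axis at x ∈ {-1, 1}; no z-intercept at any integer in the box.
3. Matching integer coefficients to the picture gives p.

2*x^2 - 2*x*z + 2*y^2 - 2*y*z - z^2 - 2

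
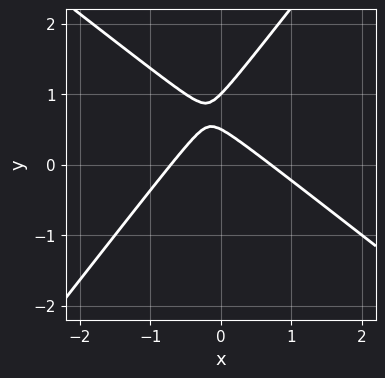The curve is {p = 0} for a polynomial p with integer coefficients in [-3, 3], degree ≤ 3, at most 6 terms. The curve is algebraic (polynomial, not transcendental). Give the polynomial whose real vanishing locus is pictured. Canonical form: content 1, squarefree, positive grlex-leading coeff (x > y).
First, deg p = 2. The shape is more complex than any degree-1 curve.
Next, against the integer gridlines: it crosses the y-axis at the gridline y = 1.
Finally, solving for integer coefficients yields p as stated.

2*x^2 + x*y - 2*y^2 + 3*y - 1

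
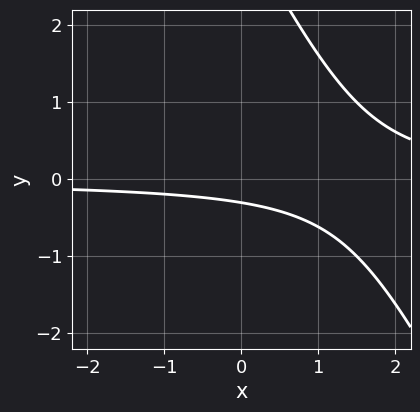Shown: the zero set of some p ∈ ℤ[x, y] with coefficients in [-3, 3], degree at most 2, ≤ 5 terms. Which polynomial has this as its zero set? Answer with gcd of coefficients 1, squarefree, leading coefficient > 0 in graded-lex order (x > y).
2*x*y + y^2 - 3*y - 1

(a) The degree is 2 — no degree-1 curve has this shape.
(b) From the axis intercepts and sections: it misses every integer gridline on the x-axis.
(c) Fitting integer coefficients to these (and the overall shape) gives p.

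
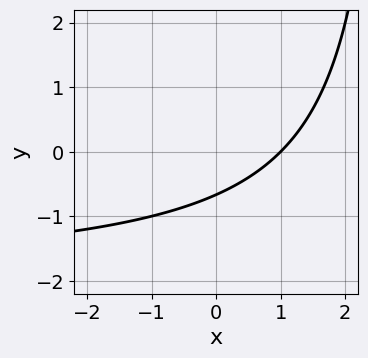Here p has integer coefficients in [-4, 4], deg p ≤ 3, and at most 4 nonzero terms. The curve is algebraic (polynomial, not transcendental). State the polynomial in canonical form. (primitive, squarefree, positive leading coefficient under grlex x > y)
Degree: no degree-1 curve has this shape, so deg p = 2.
Reading off the gridlines: it crosses the x-axis at the gridline x = 1.
Solving for integer coefficients yields p as stated.

x*y + 2*x - 3*y - 2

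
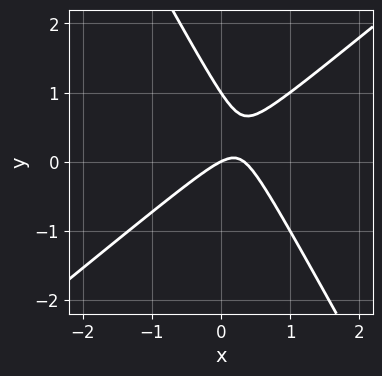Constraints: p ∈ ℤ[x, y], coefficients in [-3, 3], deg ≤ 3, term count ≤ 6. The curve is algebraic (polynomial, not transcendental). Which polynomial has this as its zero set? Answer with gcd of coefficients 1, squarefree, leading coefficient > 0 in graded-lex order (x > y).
3*x^2 - 2*x*y - 2*y^2 - x + 2*y

1. The degree is 2 — the shape is more complex than any degree-1 curve.
2. Against the integer gridlines: the y-axis gridline crossings are at y ∈ {0, 1}; one x-axis crossing is at x = 0.
3. Putting this together gives p.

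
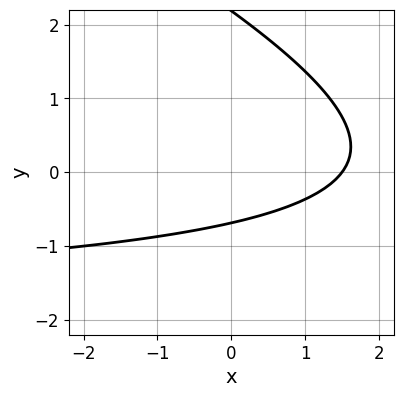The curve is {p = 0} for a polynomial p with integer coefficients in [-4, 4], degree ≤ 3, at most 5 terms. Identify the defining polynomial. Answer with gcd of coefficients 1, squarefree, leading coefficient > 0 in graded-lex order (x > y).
First, degree: a generic line meets the curve in up to 2 points, so deg p = 2.
Finally, putting this together gives p.

x*y + 2*y^2 + 2*x - 3*y - 3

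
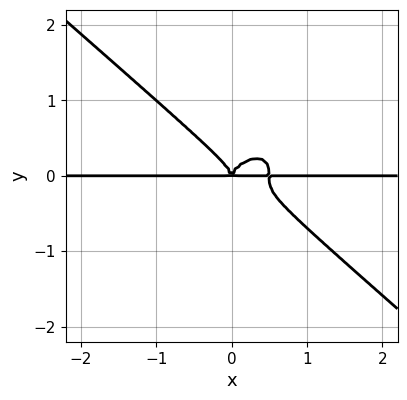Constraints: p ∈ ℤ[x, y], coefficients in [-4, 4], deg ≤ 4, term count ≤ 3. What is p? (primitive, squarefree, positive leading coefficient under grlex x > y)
1. Degree: a generic line meets the curve in up to 4 points, so deg p = 4.
2. Reading off the gridlines: every point of the x-axis in the box is on the curve.
3. These observations pin down the coefficients.

2*x^3*y + 3*y^4 - x^2*y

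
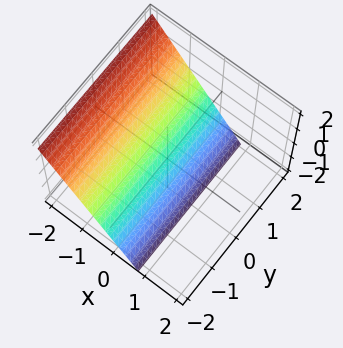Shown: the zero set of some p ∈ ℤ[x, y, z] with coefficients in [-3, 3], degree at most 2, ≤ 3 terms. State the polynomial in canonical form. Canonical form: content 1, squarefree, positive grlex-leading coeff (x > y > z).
3*x + 2*z + 2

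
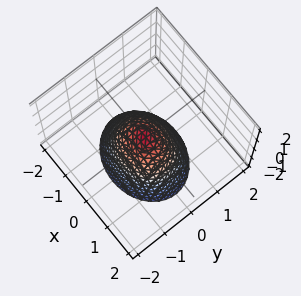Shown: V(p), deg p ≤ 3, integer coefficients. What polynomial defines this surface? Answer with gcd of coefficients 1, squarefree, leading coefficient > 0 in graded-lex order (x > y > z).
(a) Degree: a single bowl opening along one axis; a quadric, so deg p = 2.
(b) Symmetries: mirror symmetry y ↦ −y ⇒ only even powers of y; mirror symmetry x ↦ −x ⇒ only even powers of x.
(c) Against the integer gridlines: it crosses the x-axis at the gridline x = 0; it meets the y-axis at y = 0 (among the integer gridlines); it crosses the z-axis at the gridline z = 0.
(d) Solving for integer coefficients yields p as stated.

2*x^2 + 3*y^2 + 2*z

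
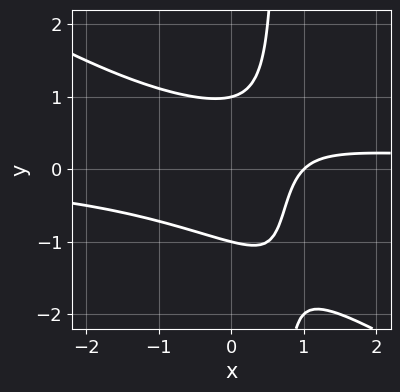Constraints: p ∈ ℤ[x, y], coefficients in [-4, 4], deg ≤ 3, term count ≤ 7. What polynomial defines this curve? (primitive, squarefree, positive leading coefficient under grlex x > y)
deg p = 3. A generic line meets the curve in up to 3 points.
Observable constraints: it meets the x-axis at x = 1 (among the integer gridlines); the y-axis gridline crossings are at y ∈ {-1, 1}.
Assembling these constraints gives the stated polynomial.

2*x^2*y + 3*x*y^2 - 2*y^2 - 2*x + 2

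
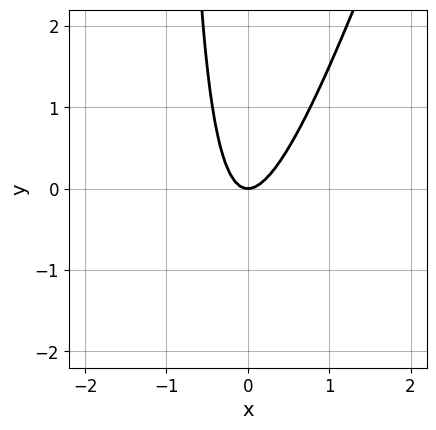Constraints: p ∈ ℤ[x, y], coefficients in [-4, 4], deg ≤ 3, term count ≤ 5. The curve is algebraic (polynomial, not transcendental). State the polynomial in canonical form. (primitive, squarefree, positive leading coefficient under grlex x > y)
(a) The degree is 2 — no degree-1 curve has this shape.
(b) Against the integer gridlines: it meets the x-axis at x = 0 (among the integer gridlines); it meets the y-axis at y = 0 (among the integer gridlines).
(c) These observations pin down the coefficients.

3*x^2 - x*y - y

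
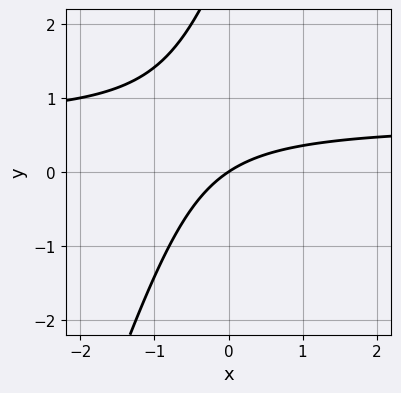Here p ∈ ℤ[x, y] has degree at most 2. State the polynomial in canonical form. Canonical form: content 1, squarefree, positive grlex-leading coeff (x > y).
3*x*y - y^2 - 2*x + 3*y

The degree is 2 — no degree-1 curve has this shape.
Against the integer gridlines: it meets the y-axis at y = 0 (among the integer gridlines); it meets the x-axis at x = 0 (among the integer gridlines).
Putting this together gives p.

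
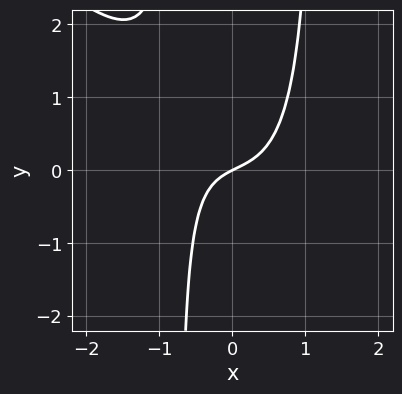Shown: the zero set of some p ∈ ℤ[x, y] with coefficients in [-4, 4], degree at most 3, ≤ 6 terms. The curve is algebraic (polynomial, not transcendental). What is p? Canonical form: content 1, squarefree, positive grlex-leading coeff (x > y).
2*x^3 + 2*x^2*y - x*y + x - 2*y

First, the degree is 3 — no degree-2 curve has this shape.
Next, from the visible intercepts: it meets the y-axis at y = 0 (among the integer gridlines); one x-axis crossing is at x = 0.
Finally, solving for integer coefficients yields p as stated.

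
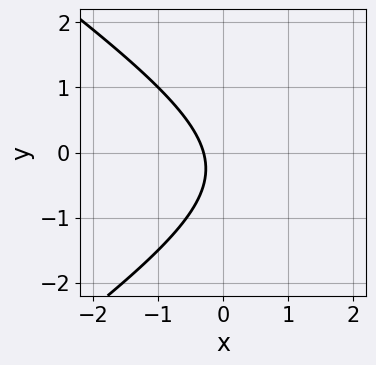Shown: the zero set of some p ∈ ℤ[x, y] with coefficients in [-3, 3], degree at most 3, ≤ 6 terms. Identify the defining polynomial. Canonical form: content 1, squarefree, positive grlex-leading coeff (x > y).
x^2 - 2*y^2 - 3*x - y - 1

First, degree: a generic line meets the curve in up to 2 points, so deg p = 2.
Next, from the axis intercepts and sections: no y-intercept at any integer in the box.
Finally, putting this together gives p.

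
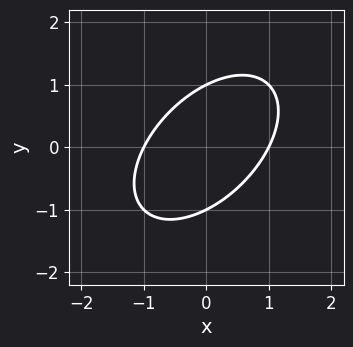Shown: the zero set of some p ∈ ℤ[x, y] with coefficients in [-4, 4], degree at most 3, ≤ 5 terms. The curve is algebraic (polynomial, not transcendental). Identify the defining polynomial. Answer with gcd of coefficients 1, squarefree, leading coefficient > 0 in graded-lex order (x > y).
x^2 - x*y + y^2 - 1

First, deg p = 2. No degree-1 curve has this shape.
Next, observable constraints: among the integer gridlines, it crosses the x-axis at x ∈ {-1, 1}; among the integer gridlines, it crosses the y-axis at y ∈ {-1, 1}.
Finally, these observations pin down the coefficients.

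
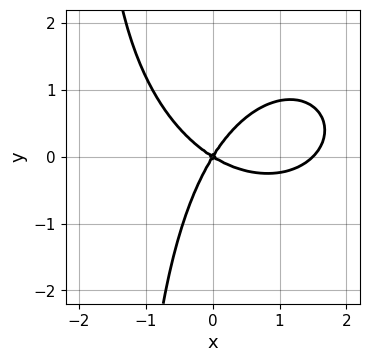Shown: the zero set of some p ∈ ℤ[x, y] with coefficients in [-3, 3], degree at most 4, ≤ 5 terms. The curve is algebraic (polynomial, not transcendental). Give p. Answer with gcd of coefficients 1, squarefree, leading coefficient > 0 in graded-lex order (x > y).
The degree is 3 — the shape is more complex than any degree-2 curve.
Against the integer gridlines: one y-axis crossing is at y = 0; it meets the x-axis at x = 0 (among the integer gridlines).
Putting this together gives p.

2*x^3 + 2*x*y^2 - 3*x^2 - 3*x*y + 3*y^2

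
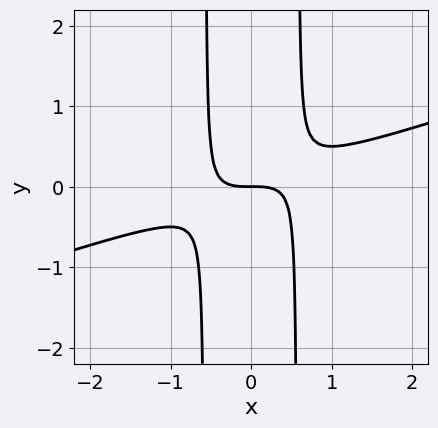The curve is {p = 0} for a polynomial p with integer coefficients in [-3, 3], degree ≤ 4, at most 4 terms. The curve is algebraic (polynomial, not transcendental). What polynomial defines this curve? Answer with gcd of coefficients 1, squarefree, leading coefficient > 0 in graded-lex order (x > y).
First, the degree is 3 — the shape is more complex than any degree-2 curve.
Then, checking where it meets the axes: it meets the y-axis at y = 0 (among the integer gridlines); one x-axis crossing is at x = 0.
Finally, solving for integer coefficients yields p as stated.

x^3 - 3*x^2*y + y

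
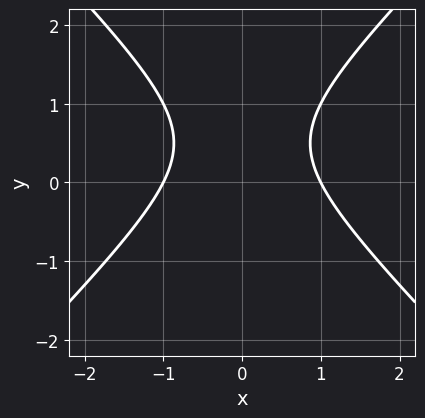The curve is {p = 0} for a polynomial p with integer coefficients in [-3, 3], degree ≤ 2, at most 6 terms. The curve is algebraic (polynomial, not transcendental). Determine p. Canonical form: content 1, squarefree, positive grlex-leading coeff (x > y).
x^2 - y^2 + y - 1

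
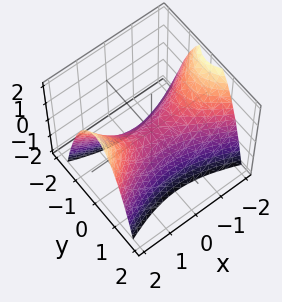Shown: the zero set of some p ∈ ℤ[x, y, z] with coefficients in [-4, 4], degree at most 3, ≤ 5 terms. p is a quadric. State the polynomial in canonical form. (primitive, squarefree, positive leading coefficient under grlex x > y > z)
(a) Degree: a hyperbolic paraboloid; a quadric, so deg p = 2.
(b) Symmetries: the y ↦ −y reflection is a symmetry, so y appears only in even powers; it's symmetric under x → −x, forcing even powers of x.
(c) Observable constraints: it crosses the y-axis at the gridline y = 0; it meets the x-axis at x = 0 (among the integer gridlines); one z-axis crossing is at z = 0.
(d) Putting this together gives p.

x^2 - 3*y^2 - 2*z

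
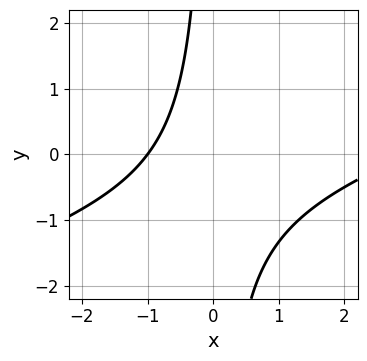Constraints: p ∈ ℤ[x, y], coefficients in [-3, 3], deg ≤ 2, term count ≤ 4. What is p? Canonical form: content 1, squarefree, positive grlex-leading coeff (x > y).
Degree: a generic line meets the curve in up to 2 points, so deg p = 2.
From the axis intercepts and sections: the curve avoids every integer y-axis point in the box; it meets the x-axis at x = -1 (among the integer gridlines).
Together with the visible shape, these determine p as stated.

x^2 - 3*x*y - 2*x - 3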